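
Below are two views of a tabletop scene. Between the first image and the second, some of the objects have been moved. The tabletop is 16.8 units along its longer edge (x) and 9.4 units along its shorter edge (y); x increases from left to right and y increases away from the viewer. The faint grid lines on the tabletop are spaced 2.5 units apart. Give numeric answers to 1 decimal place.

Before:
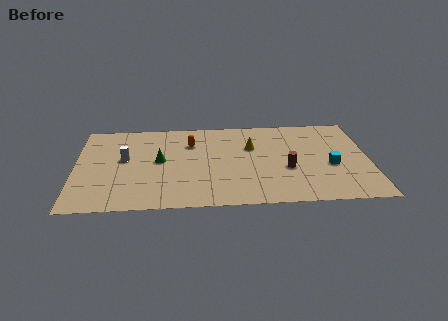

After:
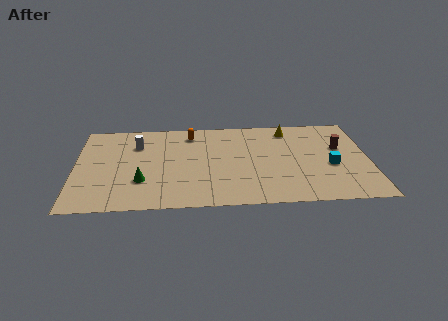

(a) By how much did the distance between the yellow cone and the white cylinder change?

+1.5

Before: roughly 7.4 units apart; after: 8.9. That's 1.5 units further apart.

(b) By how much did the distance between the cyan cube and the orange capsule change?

+0.4

They were about 8.5 units apart before and 8.9 after — 0.4 units further apart.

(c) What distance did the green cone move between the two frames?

2.3

The green cone was near (4.8, 5.0) before and (3.8, 2.9) after, so it travelled √(1.0² + 2.1²) ≈ 2.3 units.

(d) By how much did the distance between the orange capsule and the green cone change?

+3.1

They were about 2.5 units apart before and 5.6 after — 3.1 units further apart.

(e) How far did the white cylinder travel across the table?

1.7

The white cylinder moved from about (2.8, 5.3) to (3.5, 6.8), a distance of √(0.7² + 1.5²) ≈ 1.7.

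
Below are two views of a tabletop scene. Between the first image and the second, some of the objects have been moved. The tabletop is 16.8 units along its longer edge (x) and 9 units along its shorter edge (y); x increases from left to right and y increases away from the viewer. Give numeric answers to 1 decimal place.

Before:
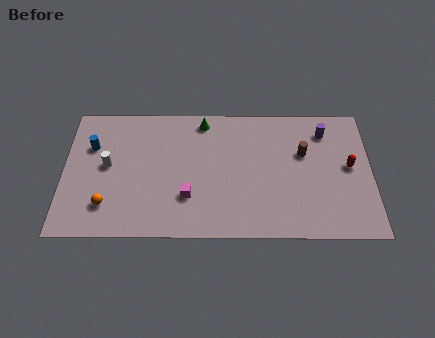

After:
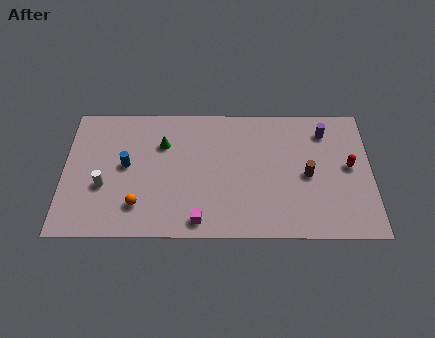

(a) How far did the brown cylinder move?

1.5

The brown cylinder was near (13.1, 5.7) before and (13.3, 4.2) after, so it travelled √(0.2² + 1.5²) ≈ 1.5 units.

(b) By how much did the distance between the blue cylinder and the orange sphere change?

-1.3

Before: roughly 4.1 units apart; after: 2.8. That's 1.3 units closer together.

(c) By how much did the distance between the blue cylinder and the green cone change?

-3.9

Before: roughly 6.4 units apart; after: 2.5. That's 3.9 units closer together.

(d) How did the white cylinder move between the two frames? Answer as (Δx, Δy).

(-0.2, -1.4)

The white cylinder started near (2.4, 4.8) and ended near (2.2, 3.4).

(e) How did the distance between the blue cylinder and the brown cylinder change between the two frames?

-1.7

They were about 11.6 units apart before and 9.9 after — 1.7 units closer together.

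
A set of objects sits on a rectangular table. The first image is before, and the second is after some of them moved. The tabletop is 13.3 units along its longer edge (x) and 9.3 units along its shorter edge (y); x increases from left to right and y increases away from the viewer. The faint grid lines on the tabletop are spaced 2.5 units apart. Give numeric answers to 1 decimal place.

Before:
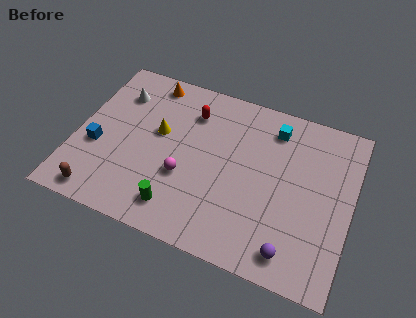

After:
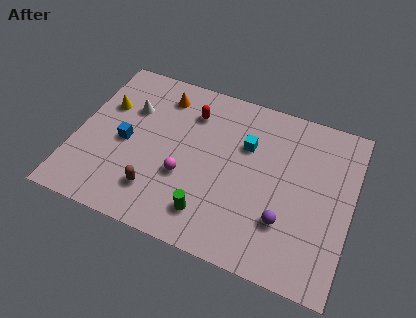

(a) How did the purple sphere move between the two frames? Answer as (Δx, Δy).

(-0.5, 1.4)

The purple sphere started near (10.8, 1.3) and ended near (10.3, 2.7).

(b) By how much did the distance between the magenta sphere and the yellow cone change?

+2.5

The distance was about 2.5 in the first image and 5.0 in the second, so they moved 2.5 units further apart.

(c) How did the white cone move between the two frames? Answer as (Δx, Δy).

(0.7, -0.7)

From the two frames, the white cone sits at roughly (1.7, 7.0) before and (2.4, 6.3) after.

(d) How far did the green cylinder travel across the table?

1.5

The green cylinder was near (5.3, 1.6) before and (6.8, 1.8) after, so it travelled √(1.5² + 0.2²) ≈ 1.5 units.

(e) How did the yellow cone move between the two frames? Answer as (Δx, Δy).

(-2.7, 0.7)

The yellow cone started near (3.9, 5.4) and ended near (1.2, 6.1).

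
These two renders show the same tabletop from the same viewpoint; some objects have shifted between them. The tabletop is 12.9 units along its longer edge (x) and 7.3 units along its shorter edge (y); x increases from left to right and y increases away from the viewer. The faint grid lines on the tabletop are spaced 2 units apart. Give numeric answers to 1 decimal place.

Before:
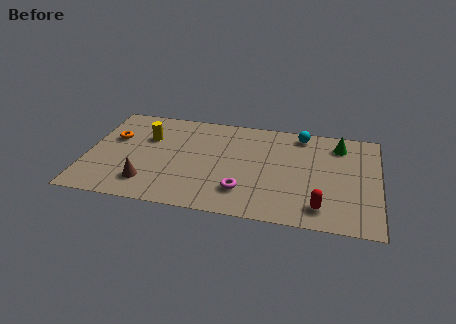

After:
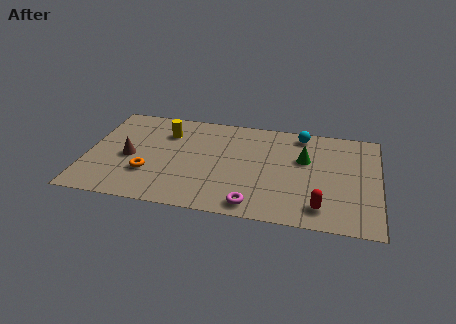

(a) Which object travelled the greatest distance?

the orange torus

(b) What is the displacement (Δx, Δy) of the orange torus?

(1.7, -2.3)

The orange torus was at about (1.1, 4.6) and moved to about (2.8, 2.3).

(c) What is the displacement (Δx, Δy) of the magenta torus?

(0.5, -0.9)

From the two frames, the magenta torus sits at roughly (7.0, 1.8) before and (7.5, 0.9) after.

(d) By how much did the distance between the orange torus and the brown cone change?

-2.1

They were about 3.4 units apart before and 1.3 after — 2.1 units closer together.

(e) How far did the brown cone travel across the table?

1.9

The brown cone was near (2.8, 1.6) before and (1.9, 3.3) after, so it travelled √(0.9² + 1.7²) ≈ 1.9 units.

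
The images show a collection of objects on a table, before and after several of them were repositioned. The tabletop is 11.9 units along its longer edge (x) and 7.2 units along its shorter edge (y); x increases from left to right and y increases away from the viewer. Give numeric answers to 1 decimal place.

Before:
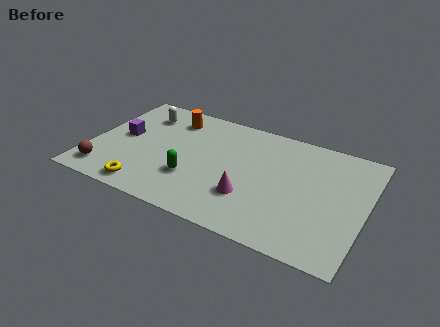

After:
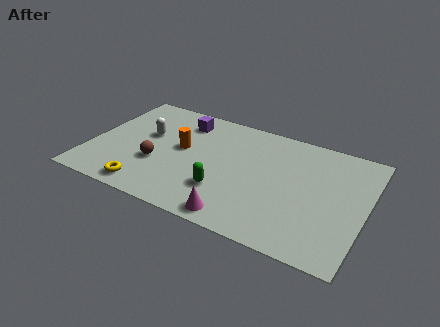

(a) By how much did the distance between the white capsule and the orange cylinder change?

+0.3

The distance was about 1.3 in the first image and 1.6 in the second, so they moved 0.3 units further apart.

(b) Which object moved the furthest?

the purple cube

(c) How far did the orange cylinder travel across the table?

1.9

From (3.2, 5.8) to (3.9, 4.0), the orange cylinder covered √(0.7² + 1.8²) ≈ 1.9 units.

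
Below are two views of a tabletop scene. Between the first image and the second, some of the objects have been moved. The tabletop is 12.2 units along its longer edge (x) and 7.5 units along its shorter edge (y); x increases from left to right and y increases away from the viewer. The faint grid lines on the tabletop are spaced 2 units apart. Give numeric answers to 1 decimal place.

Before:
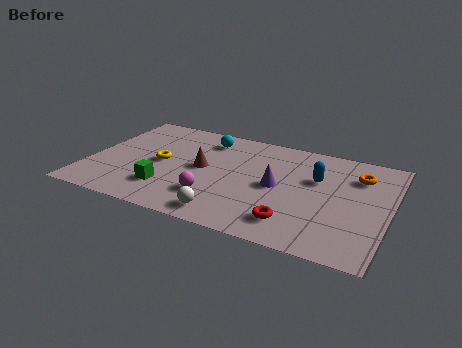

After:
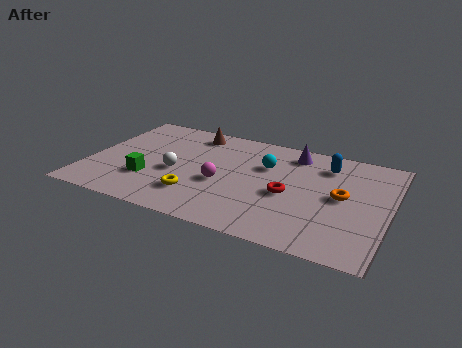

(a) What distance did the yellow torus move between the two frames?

2.5

The yellow torus was near (2.9, 3.7) before and (4.6, 1.9) after, so it travelled √(1.7² + 1.8²) ≈ 2.5 units.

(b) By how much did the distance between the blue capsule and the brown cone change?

+0.9

They were about 4.7 units apart before and 5.6 after — 0.9 units further apart.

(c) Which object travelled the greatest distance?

the white sphere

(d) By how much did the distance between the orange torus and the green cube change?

-0.4

They were about 8.3 units apart before and 7.9 after — 0.4 units closer together.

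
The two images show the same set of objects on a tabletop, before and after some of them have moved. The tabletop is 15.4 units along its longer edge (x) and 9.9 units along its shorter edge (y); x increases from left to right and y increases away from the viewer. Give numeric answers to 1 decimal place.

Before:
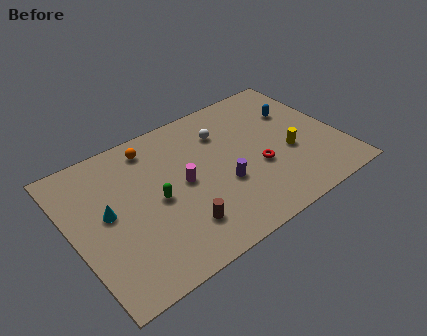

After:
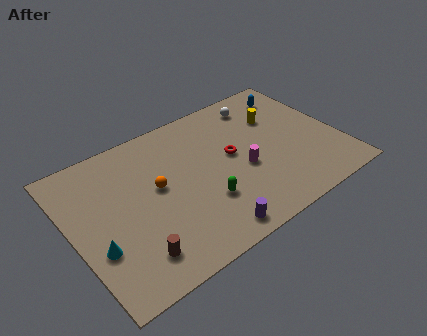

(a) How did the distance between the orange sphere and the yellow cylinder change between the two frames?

-1.1

They were about 8.6 units apart before and 7.5 after — 1.1 units closer together.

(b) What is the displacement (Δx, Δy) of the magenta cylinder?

(3.4, -0.9)

The magenta cylinder was at about (6.3, 5.0) and moved to about (9.7, 4.1).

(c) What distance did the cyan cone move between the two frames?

2.1

The cyan cone moved from about (2.0, 5.3) to (1.1, 3.4), a distance of √(0.9² + 1.9²) ≈ 2.1.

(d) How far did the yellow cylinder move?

2.9

The yellow cylinder was near (12.4, 3.9) before and (12.3, 6.8) after, so it travelled √(0.1² + 2.9²) ≈ 2.9 units.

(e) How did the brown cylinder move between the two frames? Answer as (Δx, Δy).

(-2.7, -0.4)

The brown cylinder was at about (5.6, 2.3) and moved to about (2.9, 1.9).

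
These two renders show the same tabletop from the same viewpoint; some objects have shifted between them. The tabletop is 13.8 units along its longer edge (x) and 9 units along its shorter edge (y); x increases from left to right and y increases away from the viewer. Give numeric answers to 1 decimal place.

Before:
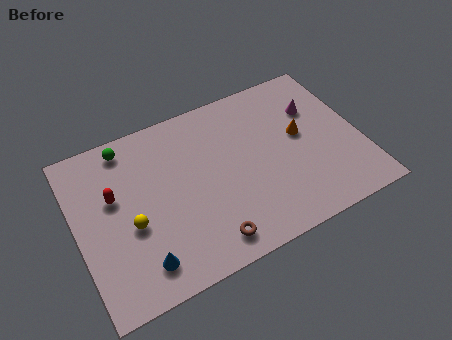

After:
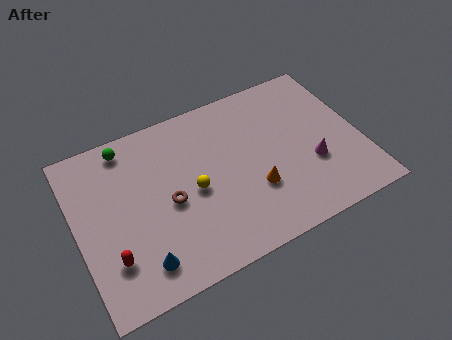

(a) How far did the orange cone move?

3.3

From (11.0, 5.0) to (8.4, 3.0), the orange cone covered √(2.6² + 2.0²) ≈ 3.3 units.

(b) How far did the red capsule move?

3.1

The red capsule was near (1.9, 5.5) before and (1.4, 2.4) after, so it travelled √(0.5² + 3.1²) ≈ 3.1 units.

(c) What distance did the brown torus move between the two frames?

3.2

From (5.9, 1.3) to (4.4, 4.1), the brown torus covered √(1.5² + 2.8²) ≈ 3.2 units.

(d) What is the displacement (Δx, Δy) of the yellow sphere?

(3.1, 0.5)

The yellow sphere was at about (2.5, 3.7) and moved to about (5.6, 4.2).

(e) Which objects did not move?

the green sphere and the blue cone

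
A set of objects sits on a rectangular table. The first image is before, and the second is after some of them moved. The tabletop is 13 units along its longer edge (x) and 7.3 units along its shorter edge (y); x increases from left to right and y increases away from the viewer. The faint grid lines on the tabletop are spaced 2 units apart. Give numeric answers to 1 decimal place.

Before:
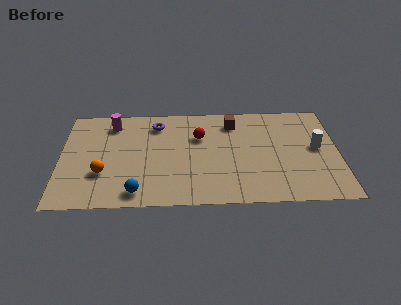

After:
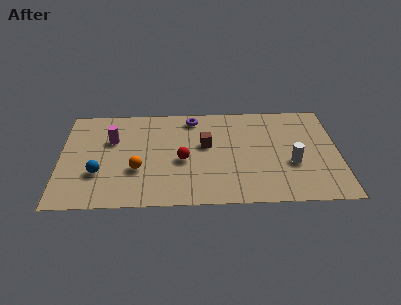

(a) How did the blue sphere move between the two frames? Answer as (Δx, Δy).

(-1.8, 1.4)

The blue sphere was at about (3.6, 1.0) and moved to about (1.8, 2.4).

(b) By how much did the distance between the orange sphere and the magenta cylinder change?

-1.1

Before: roughly 3.6 units apart; after: 2.5. That's 1.1 units closer together.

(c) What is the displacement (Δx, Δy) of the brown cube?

(-1.3, -1.6)

The brown cube was at about (8.1, 5.9) and moved to about (6.8, 4.3).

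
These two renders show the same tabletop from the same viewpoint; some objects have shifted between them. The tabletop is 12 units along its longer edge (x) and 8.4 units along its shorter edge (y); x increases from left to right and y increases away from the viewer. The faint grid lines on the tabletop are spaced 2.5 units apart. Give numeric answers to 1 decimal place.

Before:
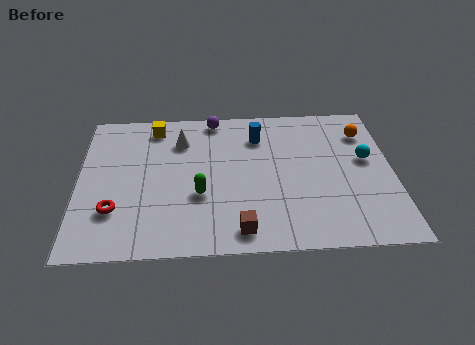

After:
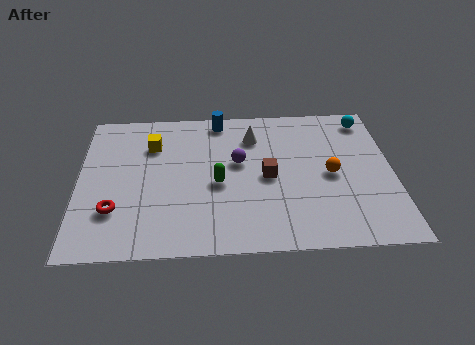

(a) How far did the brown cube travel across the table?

3.1

The brown cube was near (6.1, 1.1) before and (7.2, 4.0) after, so it travelled √(1.1² + 2.9²) ≈ 3.1 units.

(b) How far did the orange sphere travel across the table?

2.8

The orange sphere moved from about (11.0, 6.4) to (9.6, 4.0), a distance of √(1.4² + 2.4²) ≈ 2.8.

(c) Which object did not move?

the red torus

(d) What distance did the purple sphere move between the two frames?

2.8

The purple sphere was near (5.2, 7.6) before and (6.1, 4.9) after, so it travelled √(0.9² + 2.7²) ≈ 2.8 units.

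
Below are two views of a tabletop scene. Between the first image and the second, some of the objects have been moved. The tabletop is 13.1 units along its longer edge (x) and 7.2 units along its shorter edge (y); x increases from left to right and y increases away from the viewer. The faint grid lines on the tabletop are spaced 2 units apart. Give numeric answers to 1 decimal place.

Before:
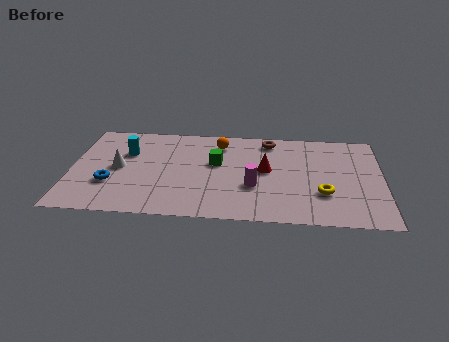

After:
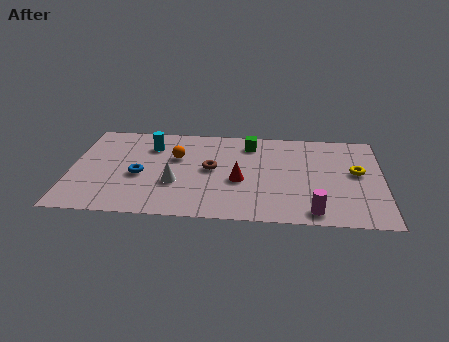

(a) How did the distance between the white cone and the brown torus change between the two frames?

-4.9

They were about 6.8 units apart before and 1.9 after — 4.9 units closer together.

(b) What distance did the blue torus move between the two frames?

1.4

From (1.7, 2.4) to (2.9, 3.1), the blue torus covered √(1.2² + 0.7²) ≈ 1.4 units.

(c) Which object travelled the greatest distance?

the brown torus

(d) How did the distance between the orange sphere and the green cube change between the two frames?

+1.9

The distance was about 1.5 in the first image and 3.4 in the second, so they moved 1.9 units further apart.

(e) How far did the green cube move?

2.1

From (6.1, 4.3) to (7.5, 5.9), the green cube covered √(1.4² + 1.6²) ≈ 2.1 units.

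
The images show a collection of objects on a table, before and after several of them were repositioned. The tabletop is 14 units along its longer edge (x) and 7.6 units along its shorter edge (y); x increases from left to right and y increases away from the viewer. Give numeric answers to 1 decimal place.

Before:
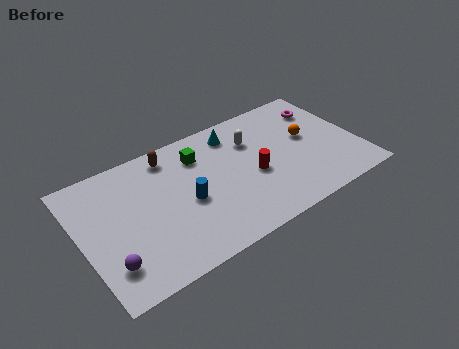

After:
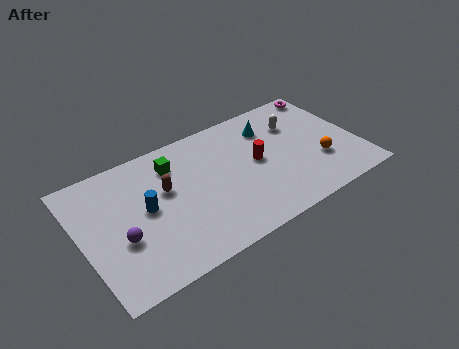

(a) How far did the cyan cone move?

1.9

The cyan cone was near (8.1, 6.3) before and (9.9, 5.8) after, so it travelled √(1.8² + 0.5²) ≈ 1.9 units.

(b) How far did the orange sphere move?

1.8

The orange sphere moved from about (11.6, 4.3) to (11.9, 2.5), a distance of √(0.3² + 1.8²) ≈ 1.8.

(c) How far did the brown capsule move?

2.0

From (4.8, 6.5) to (4.3, 4.6), the brown capsule covered √(0.5² + 1.9²) ≈ 2.0 units.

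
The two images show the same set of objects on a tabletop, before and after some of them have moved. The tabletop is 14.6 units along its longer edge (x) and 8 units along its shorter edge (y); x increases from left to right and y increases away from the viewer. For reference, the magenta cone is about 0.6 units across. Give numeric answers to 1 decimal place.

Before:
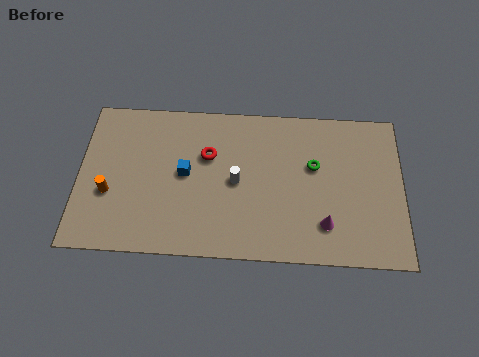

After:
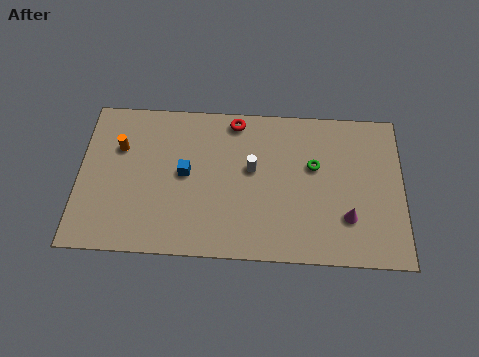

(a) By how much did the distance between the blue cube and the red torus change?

+2.2

They were about 1.4 units apart before and 3.6 after — 2.2 units further apart.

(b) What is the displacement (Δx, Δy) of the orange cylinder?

(0.4, 2.4)

The orange cylinder was at about (1.4, 3.0) and moved to about (1.8, 5.4).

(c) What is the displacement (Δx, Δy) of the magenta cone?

(1.0, 0.4)

From the two frames, the magenta cone sits at roughly (11.1, 1.9) before and (12.1, 2.3) after.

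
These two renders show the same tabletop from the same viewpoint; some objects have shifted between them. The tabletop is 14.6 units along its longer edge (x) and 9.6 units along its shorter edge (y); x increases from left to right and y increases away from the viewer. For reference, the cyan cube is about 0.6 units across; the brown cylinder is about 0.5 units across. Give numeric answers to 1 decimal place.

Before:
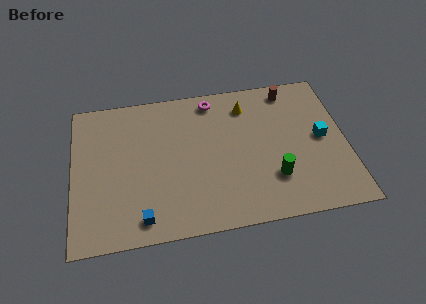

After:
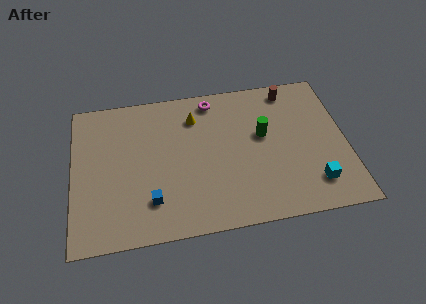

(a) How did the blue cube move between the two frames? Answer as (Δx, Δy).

(0.5, 1.0)

The blue cube was at about (3.6, 1.3) and moved to about (4.1, 2.3).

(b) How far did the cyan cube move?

3.0

From (13.3, 4.9) to (12.7, 2.0), the cyan cube covered √(0.6² + 2.9²) ≈ 3.0 units.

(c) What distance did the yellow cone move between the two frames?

2.8

The yellow cone moved from about (9.4, 7.7) to (6.6, 7.4), a distance of √(2.8² + 0.3²) ≈ 2.8.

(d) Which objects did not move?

the brown cylinder and the magenta torus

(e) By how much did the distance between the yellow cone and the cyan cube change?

+3.3

The distance was about 4.8 in the first image and 8.1 in the second, so they moved 3.3 units further apart.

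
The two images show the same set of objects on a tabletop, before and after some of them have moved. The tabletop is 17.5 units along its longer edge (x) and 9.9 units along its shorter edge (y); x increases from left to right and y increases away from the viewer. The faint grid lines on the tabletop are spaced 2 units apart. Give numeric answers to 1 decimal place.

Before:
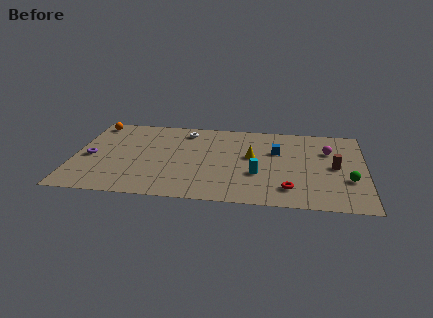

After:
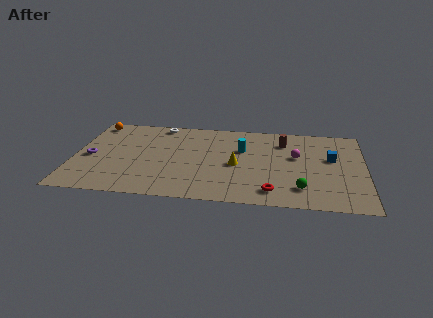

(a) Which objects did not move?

the orange sphere and the purple torus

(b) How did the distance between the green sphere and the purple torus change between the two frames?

-2.6

The distance was about 15.5 in the first image and 12.9 in the second, so they moved 2.6 units closer together.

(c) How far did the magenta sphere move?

2.1

The magenta sphere was near (15.3, 6.8) before and (13.4, 5.9) after, so it travelled √(1.9² + 0.9²) ≈ 2.1 units.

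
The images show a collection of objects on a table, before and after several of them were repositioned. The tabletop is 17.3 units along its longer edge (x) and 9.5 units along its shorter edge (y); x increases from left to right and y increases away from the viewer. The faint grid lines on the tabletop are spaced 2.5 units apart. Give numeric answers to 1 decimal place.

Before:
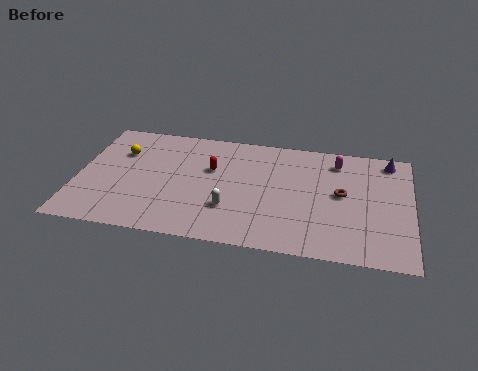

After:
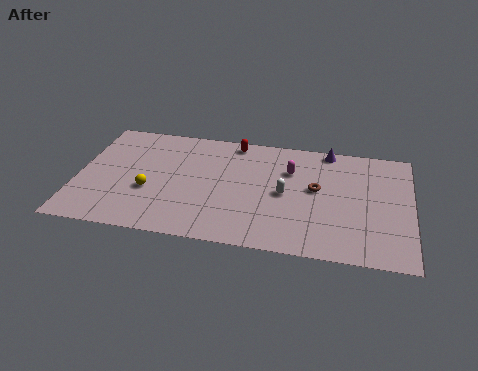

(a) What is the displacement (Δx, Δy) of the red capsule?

(1.1, 2.5)

The red capsule started near (6.9, 6.0) and ended near (8.0, 8.5).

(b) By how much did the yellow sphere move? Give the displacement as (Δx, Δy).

(1.7, -3.0)

The yellow sphere was at about (2.1, 6.6) and moved to about (3.8, 3.6).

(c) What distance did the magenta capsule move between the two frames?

2.7

From (13.4, 7.8) to (11.0, 6.6), the magenta capsule covered √(2.4² + 1.2²) ≈ 2.7 units.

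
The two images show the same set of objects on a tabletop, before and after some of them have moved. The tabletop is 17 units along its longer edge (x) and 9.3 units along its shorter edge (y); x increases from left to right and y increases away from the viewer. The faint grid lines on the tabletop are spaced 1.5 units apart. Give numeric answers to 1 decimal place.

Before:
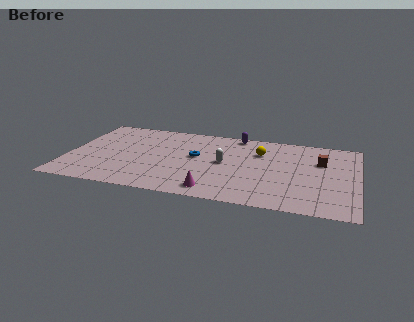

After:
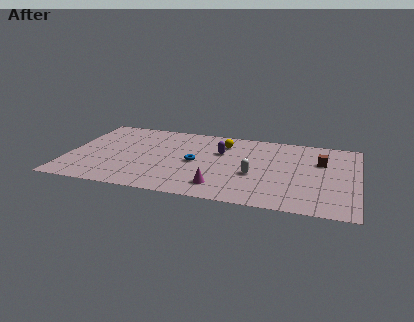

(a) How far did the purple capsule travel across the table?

2.5

The purple capsule was near (9.7, 8.5) before and (8.9, 6.1) after, so it travelled √(0.8² + 2.4²) ≈ 2.5 units.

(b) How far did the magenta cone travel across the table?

0.6

The magenta cone was near (8.8, 1.3) before and (9.1, 1.8) after, so it travelled √(0.3² + 0.5²) ≈ 0.6 units.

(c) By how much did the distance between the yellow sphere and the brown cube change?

+2.3

The distance was about 3.6 in the first image and 5.9 in the second, so they moved 2.3 units further apart.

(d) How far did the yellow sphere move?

2.3

From (11.2, 6.6) to (9.0, 7.3), the yellow sphere covered √(2.2² + 0.7²) ≈ 2.3 units.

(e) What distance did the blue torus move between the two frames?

0.7

The blue torus moved from about (7.5, 5.2) to (7.5, 4.5), a distance of √(0.0² + 0.7²) ≈ 0.7.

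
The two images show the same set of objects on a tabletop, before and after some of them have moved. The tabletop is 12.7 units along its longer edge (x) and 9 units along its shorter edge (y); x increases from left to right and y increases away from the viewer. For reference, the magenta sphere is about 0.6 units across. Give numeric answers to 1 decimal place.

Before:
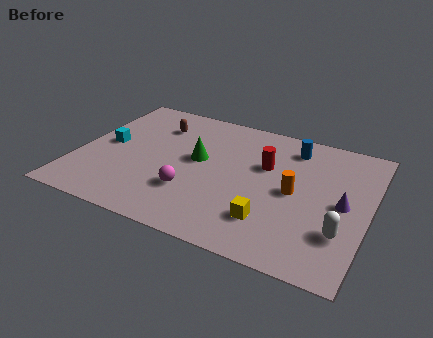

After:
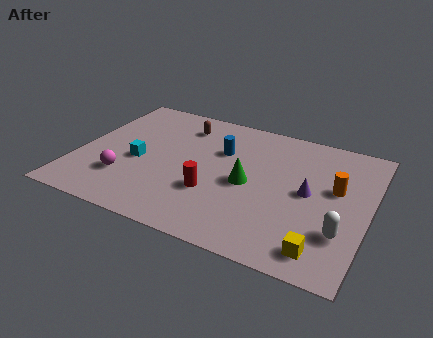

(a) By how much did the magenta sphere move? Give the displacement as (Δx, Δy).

(-2.9, -0.2)

The magenta sphere was at about (5.2, 2.7) and moved to about (2.3, 2.5).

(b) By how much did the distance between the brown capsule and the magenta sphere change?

+0.5

They were about 4.6 units apart before and 5.1 after — 0.5 units further apart.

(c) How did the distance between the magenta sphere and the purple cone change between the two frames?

+1.5

The distance was about 6.6 in the first image and 8.1 in the second, so they moved 1.5 units further apart.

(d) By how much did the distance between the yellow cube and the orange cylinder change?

+1.7

Before: roughly 2.3 units apart; after: 4.0. That's 1.7 units further apart.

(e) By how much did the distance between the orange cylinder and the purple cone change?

-0.8

They were about 2.1 units apart before and 1.3 after — 0.8 units closer together.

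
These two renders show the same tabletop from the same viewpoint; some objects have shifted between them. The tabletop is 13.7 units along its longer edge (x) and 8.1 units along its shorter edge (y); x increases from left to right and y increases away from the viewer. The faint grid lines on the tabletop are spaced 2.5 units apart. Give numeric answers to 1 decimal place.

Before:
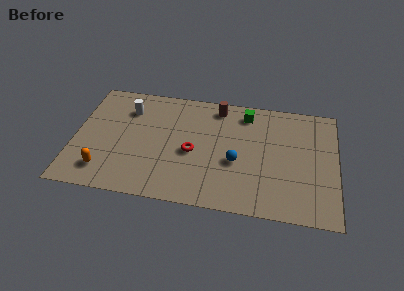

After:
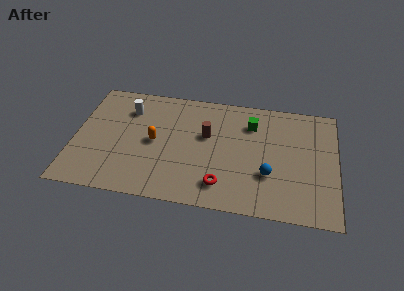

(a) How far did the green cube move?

0.8

The green cube moved from about (8.9, 6.8) to (9.2, 6.1), a distance of √(0.3² + 0.7²) ≈ 0.8.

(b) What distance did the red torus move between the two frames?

2.6

The red torus moved from about (6.2, 3.6) to (7.8, 1.6), a distance of √(1.6² + 2.0²) ≈ 2.6.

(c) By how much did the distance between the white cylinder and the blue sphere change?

+1.8

They were about 6.4 units apart before and 8.2 after — 1.8 units further apart.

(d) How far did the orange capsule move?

3.5

The orange capsule was near (1.7, 1.6) before and (4.2, 4.0) after, so it travelled √(2.5² + 2.4²) ≈ 3.5 units.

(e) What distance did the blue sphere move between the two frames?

1.8

From (8.5, 3.3) to (10.2, 2.7), the blue sphere covered √(1.7² + 0.6²) ≈ 1.8 units.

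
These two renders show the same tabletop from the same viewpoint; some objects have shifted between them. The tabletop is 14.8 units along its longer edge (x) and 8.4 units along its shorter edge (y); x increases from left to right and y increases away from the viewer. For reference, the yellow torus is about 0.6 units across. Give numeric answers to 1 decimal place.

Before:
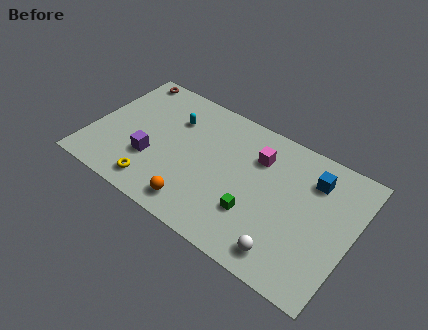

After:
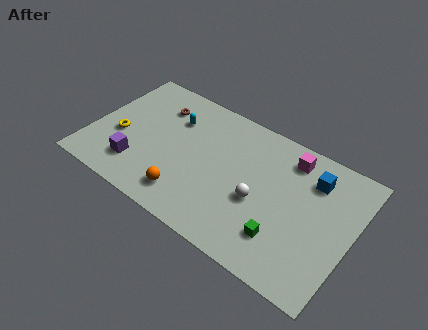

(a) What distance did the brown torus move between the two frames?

2.4

From (1.2, 7.6) to (3.3, 6.4), the brown torus covered √(2.1² + 1.2²) ≈ 2.4 units.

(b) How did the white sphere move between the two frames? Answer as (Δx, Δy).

(-1.9, 2.2)

From the two frames, the white sphere sits at roughly (11.6, 1.3) before and (9.7, 3.5) after.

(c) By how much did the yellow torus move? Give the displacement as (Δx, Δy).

(-2.5, 2.1)

The yellow torus was at about (4.1, 1.3) and moved to about (1.6, 3.4).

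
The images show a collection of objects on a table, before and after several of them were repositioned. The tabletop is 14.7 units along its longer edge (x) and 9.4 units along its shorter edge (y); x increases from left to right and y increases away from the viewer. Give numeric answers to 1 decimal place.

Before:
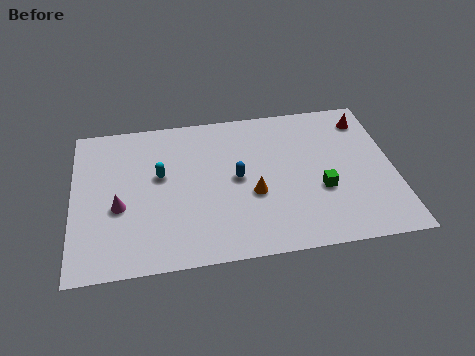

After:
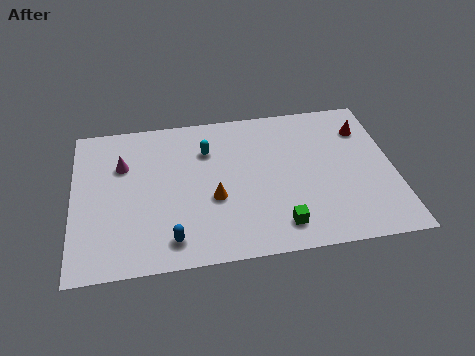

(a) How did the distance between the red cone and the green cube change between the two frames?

+2.1

Before: roughly 4.8 units apart; after: 6.9. That's 2.1 units further apart.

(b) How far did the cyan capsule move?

2.6

From (4.0, 5.5) to (6.2, 6.8), the cyan capsule covered √(2.2² + 1.3²) ≈ 2.6 units.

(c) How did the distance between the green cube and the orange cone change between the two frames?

+0.5

They were about 3.1 units apart before and 3.6 after — 0.5 units further apart.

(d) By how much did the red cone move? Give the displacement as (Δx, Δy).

(-0.1, -0.6)

The red cone was at about (13.6, 7.7) and moved to about (13.5, 7.1).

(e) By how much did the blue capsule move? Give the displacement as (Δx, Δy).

(-3.1, -3.3)

From the two frames, the blue capsule sits at roughly (7.5, 4.8) before and (4.4, 1.5) after.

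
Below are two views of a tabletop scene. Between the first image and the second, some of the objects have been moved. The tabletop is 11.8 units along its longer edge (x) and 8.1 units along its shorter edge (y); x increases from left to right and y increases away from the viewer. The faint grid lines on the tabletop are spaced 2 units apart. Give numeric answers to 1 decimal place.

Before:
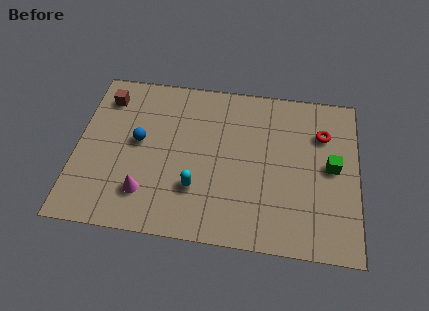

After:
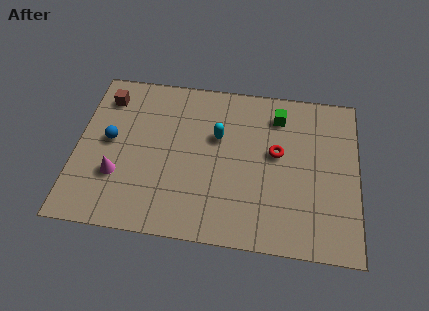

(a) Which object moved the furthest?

the green cube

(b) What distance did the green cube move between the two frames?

3.3

The green cube was near (10.7, 4.2) before and (8.4, 6.5) after, so it travelled √(2.3² + 2.3²) ≈ 3.3 units.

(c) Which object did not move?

the brown cube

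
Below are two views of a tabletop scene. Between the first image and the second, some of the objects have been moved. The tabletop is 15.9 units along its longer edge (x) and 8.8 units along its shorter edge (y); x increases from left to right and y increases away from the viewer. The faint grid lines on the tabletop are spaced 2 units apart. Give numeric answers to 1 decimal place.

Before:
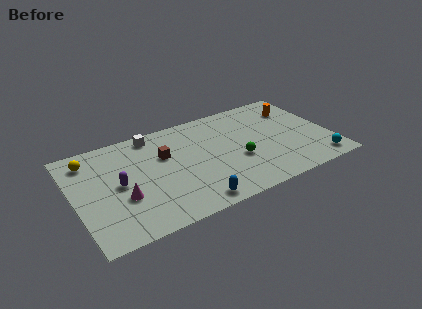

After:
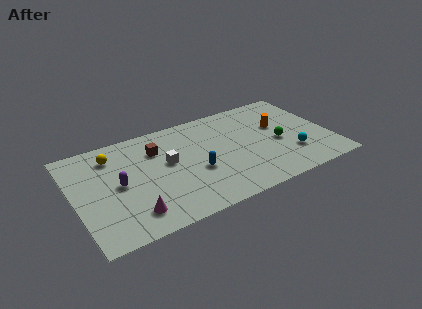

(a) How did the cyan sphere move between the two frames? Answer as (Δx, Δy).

(-1.5, 1.3)

The cyan sphere was at about (14.8, 1.2) and moved to about (13.3, 2.5).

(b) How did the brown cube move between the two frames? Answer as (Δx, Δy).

(-0.4, 0.7)

The brown cube was at about (5.7, 5.7) and moved to about (5.3, 6.4).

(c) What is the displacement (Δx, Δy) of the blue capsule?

(0.6, 2.5)

The blue capsule started near (6.8, 1.0) and ended near (7.4, 3.5).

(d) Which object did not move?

the purple capsule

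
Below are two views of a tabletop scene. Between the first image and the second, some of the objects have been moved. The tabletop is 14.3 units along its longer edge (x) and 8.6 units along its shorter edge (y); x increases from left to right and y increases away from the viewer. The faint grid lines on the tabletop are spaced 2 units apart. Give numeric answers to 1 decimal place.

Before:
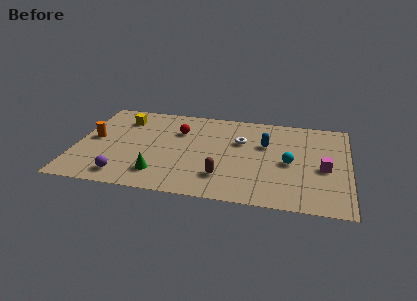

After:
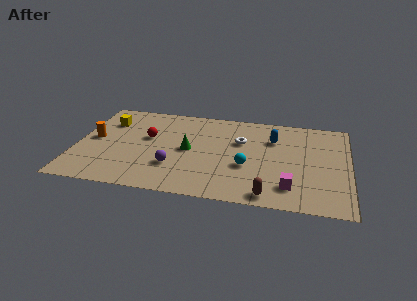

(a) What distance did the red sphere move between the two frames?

1.8

From (5.3, 6.0) to (3.7, 5.1), the red sphere covered √(1.6² + 0.9²) ≈ 1.8 units.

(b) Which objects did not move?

the orange cylinder and the white torus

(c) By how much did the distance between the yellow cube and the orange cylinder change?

-0.7

The distance was about 2.6 in the first image and 1.9 in the second, so they moved 0.7 units closer together.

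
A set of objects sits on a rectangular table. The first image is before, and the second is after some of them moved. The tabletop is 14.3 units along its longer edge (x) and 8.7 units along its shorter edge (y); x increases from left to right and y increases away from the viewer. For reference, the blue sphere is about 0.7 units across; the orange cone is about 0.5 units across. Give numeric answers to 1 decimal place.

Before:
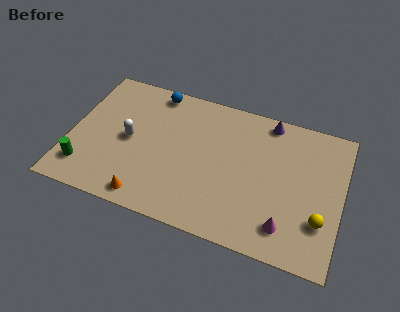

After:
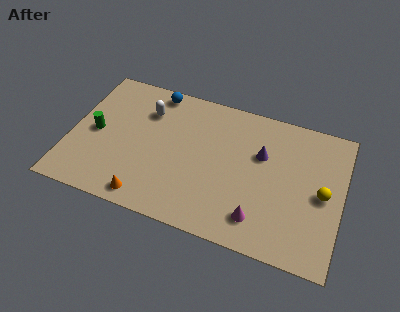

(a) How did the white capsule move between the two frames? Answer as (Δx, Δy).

(0.7, 2.1)

From the two frames, the white capsule sits at roughly (3.1, 4.3) before and (3.8, 6.4) after.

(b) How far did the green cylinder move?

2.4

From (1.0, 1.8) to (1.3, 4.2), the green cylinder covered √(0.3² + 2.4²) ≈ 2.4 units.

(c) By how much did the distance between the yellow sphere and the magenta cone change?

+2.1

The distance was about 1.9 in the first image and 4.0 in the second, so they moved 2.1 units further apart.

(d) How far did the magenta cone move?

1.4

From (11.6, 1.7) to (10.2, 1.7), the magenta cone covered √(1.4² + 0.0²) ≈ 1.4 units.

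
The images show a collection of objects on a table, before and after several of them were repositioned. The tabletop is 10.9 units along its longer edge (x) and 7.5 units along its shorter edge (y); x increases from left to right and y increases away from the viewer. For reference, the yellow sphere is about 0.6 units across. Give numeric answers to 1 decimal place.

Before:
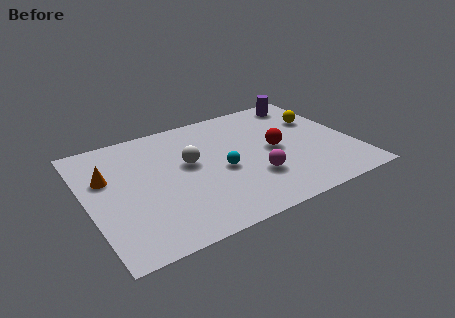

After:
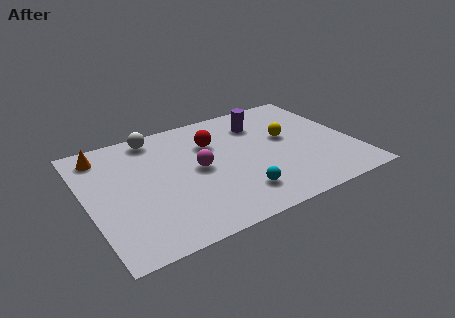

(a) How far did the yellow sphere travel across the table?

1.7

The yellow sphere moved from about (9.8, 5.0) to (8.3, 4.3), a distance of √(1.5² + 0.7²) ≈ 1.7.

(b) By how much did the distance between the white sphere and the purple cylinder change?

-1.3

They were about 5.7 units apart before and 4.4 after — 1.3 units closer together.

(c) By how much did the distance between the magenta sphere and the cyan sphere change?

+1.0

They were about 1.6 units apart before and 2.6 after — 1.0 units further apart.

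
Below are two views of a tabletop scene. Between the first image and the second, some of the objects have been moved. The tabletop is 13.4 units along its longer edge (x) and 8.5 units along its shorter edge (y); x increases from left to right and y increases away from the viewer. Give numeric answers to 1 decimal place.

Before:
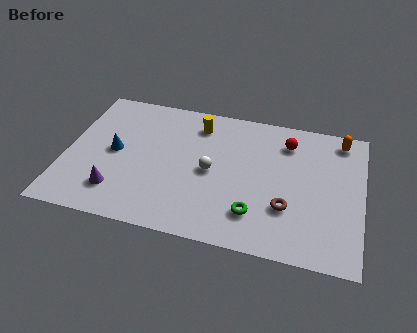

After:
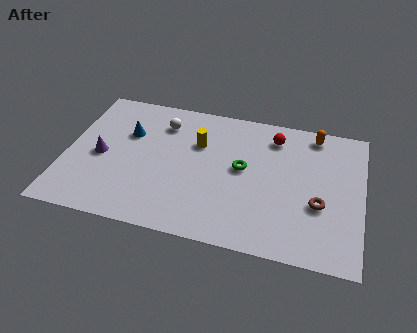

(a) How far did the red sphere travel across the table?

0.6

From (9.9, 6.7) to (9.3, 6.9), the red sphere covered √(0.6² + 0.2²) ≈ 0.6 units.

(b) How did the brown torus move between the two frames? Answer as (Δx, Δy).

(1.4, 0.5)

The brown torus started near (10.1, 2.7) and ended near (11.5, 3.2).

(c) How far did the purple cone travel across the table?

2.2

The purple cone moved from about (2.5, 1.9) to (1.6, 3.9), a distance of √(0.9² + 2.0²) ≈ 2.2.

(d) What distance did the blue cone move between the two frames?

1.4

From (2.2, 4.3) to (2.7, 5.6), the blue cone covered √(0.5² + 1.3²) ≈ 1.4 units.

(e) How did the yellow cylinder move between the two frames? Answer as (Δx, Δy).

(0.1, -1.2)

The yellow cylinder started near (5.8, 6.9) and ended near (5.9, 5.7).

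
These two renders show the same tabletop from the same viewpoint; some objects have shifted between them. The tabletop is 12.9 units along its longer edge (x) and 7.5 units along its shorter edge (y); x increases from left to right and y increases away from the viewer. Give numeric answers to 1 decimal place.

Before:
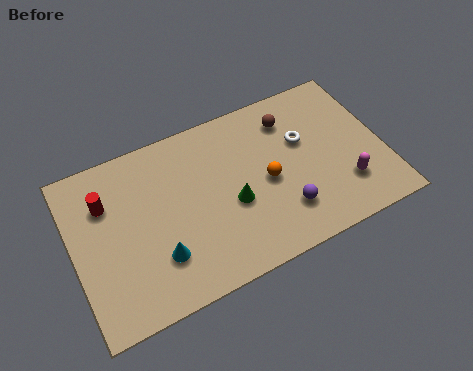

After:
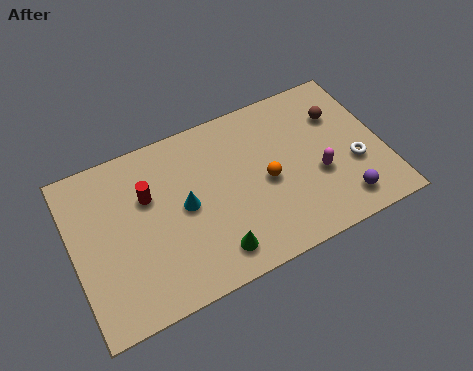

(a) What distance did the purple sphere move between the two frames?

2.5

The purple sphere moved from about (8.5, 1.9) to (10.9, 1.3), a distance of √(2.4² + 0.6²) ≈ 2.5.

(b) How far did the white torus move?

2.7

The white torus moved from about (9.7, 4.7) to (11.6, 2.8), a distance of √(1.9² + 1.9²) ≈ 2.7.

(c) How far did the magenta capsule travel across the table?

1.3

From (11.1, 2.0) to (10.1, 2.9), the magenta capsule covered √(1.0² + 0.9²) ≈ 1.3 units.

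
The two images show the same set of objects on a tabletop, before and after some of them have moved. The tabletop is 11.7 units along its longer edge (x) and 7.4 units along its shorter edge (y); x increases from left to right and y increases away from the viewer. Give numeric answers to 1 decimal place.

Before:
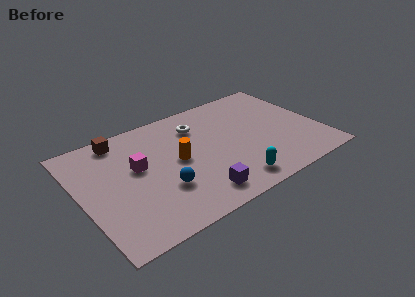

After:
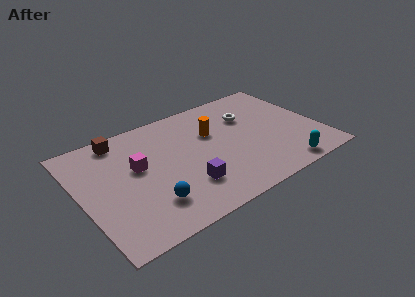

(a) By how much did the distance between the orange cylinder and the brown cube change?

+1.0

The distance was about 3.6 in the first image and 4.6 in the second, so they moved 1.0 units further apart.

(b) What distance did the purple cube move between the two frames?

0.9

The purple cube moved from about (5.2, 1.2) to (4.8, 2.0), a distance of √(0.4² + 0.8²) ≈ 0.9.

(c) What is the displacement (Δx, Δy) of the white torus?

(2.5, -0.5)

From the two frames, the white torus sits at roughly (6.0, 5.6) before and (8.5, 5.1) after.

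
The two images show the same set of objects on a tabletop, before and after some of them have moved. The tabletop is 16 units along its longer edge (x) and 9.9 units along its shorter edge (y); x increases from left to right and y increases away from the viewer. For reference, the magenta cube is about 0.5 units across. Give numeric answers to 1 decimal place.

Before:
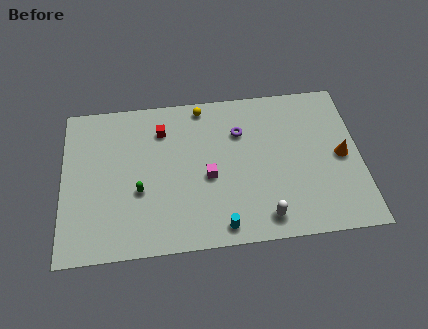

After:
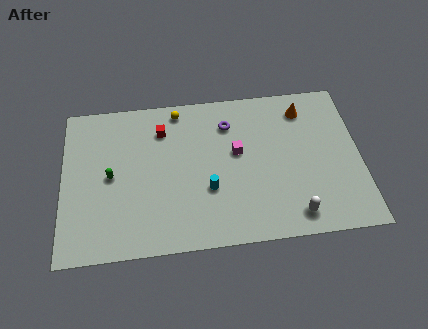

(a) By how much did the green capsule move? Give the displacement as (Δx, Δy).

(-1.5, 1.1)

From the two frames, the green capsule sits at roughly (4.1, 3.8) before and (2.6, 4.9) after.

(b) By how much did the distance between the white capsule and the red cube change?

+1.1

The distance was about 8.2 in the first image and 9.3 in the second, so they moved 1.1 units further apart.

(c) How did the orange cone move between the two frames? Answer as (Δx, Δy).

(-1.9, 3.3)

The orange cone was at about (15.0, 4.8) and moved to about (13.1, 8.1).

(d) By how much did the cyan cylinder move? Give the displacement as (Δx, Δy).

(-0.6, 2.4)

The cyan cylinder started near (8.4, 1.1) and ended near (7.8, 3.5).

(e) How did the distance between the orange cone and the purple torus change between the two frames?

-1.7

Before: roughly 5.8 units apart; after: 4.1. That's 1.7 units closer together.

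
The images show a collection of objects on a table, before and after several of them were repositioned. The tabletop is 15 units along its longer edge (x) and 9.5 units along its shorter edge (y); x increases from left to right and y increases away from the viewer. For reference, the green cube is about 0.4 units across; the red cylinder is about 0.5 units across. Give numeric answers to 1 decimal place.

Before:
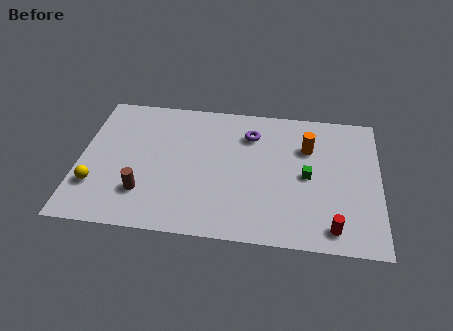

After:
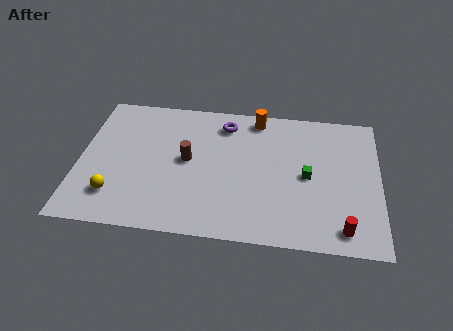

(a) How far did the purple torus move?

1.4

From (8.5, 7.2) to (7.2, 7.8), the purple torus covered √(1.3² + 0.6²) ≈ 1.4 units.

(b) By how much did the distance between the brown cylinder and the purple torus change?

-3.7

The distance was about 7.0 in the first image and 3.3 in the second, so they moved 3.7 units closer together.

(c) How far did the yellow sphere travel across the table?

1.1

The yellow sphere moved from about (0.9, 2.7) to (1.9, 2.2), a distance of √(1.0² + 0.5²) ≈ 1.1.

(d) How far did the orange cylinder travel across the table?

3.2

From (11.4, 6.6) to (8.8, 8.4), the orange cylinder covered √(2.6² + 1.8²) ≈ 3.2 units.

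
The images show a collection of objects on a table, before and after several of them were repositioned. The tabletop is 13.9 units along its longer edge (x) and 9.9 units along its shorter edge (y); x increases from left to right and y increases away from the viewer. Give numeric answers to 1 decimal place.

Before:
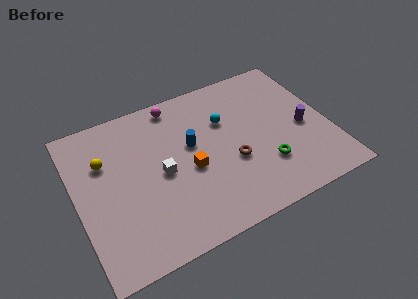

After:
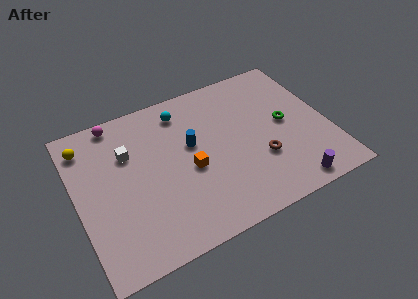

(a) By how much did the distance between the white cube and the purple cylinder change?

+2.1

Before: roughly 7.9 units apart; after: 10.0. That's 2.1 units further apart.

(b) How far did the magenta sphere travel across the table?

3.3

The magenta sphere moved from about (5.9, 8.8) to (2.6, 9.0), a distance of √(3.3² + 0.2²) ≈ 3.3.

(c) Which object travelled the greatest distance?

the purple cylinder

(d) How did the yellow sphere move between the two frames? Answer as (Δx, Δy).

(-0.9, 1.4)

The yellow sphere started near (1.7, 6.7) and ended near (0.8, 8.1).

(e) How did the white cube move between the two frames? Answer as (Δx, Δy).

(-1.6, 2.0)

The white cube was at about (4.6, 4.7) and moved to about (3.0, 6.7).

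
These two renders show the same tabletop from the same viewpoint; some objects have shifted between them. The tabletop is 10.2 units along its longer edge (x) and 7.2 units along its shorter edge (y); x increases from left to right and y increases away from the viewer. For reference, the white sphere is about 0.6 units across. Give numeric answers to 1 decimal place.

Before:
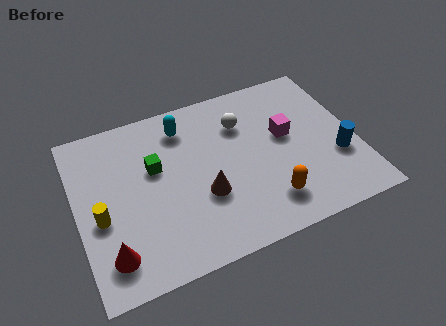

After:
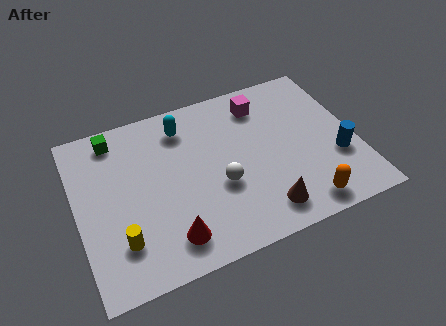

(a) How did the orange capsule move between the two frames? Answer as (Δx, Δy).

(1.2, -0.6)

From the two frames, the orange capsule sits at roughly (6.7, 1.5) before and (7.9, 0.9) after.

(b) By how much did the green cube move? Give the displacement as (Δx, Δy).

(-1.3, 1.8)

The green cube was at about (2.9, 4.4) and moved to about (1.6, 6.2).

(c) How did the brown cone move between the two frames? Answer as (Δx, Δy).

(2.0, -1.4)

The brown cone started near (4.5, 2.6) and ended near (6.5, 1.2).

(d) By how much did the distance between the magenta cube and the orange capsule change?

+2.2

Before: roughly 2.8 units apart; after: 5.0. That's 2.2 units further apart.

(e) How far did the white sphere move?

2.6

From (6.2, 5.2) to (5.1, 2.8), the white sphere covered √(1.1² + 2.4²) ≈ 2.6 units.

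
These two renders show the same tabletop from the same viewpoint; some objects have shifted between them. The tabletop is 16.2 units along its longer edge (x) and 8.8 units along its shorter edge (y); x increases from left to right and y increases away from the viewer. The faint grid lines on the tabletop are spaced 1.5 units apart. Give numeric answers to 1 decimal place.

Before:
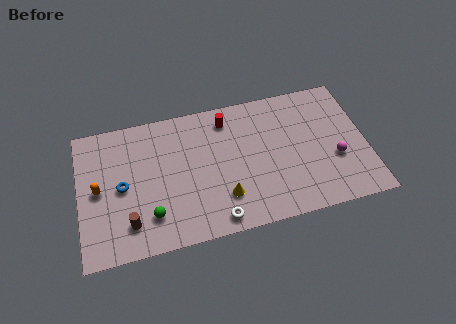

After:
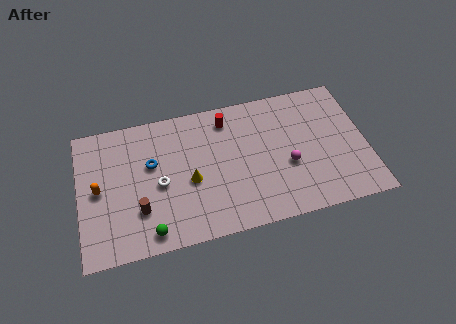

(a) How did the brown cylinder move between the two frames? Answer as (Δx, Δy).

(0.6, 0.7)

The brown cylinder was at about (2.7, 1.9) and moved to about (3.3, 2.6).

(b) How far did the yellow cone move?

2.3

From (8.0, 2.3) to (6.2, 3.8), the yellow cone covered √(1.8² + 1.5²) ≈ 2.3 units.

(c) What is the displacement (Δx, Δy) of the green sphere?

(-0.1, -1.0)

From the two frames, the green sphere sits at roughly (3.9, 2.1) before and (3.8, 1.1) after.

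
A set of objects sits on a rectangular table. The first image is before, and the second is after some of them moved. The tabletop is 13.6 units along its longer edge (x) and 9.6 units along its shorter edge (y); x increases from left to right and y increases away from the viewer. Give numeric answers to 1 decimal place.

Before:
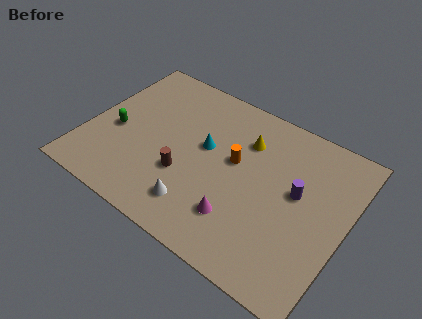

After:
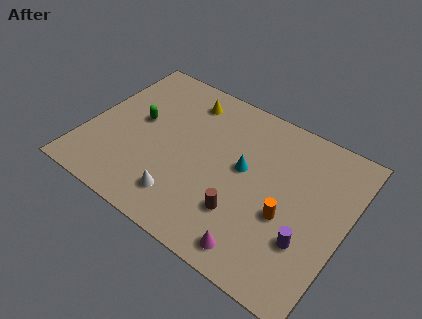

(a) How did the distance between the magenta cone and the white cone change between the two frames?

+2.0

The distance was about 2.2 in the first image and 4.2 in the second, so they moved 2.0 units further apart.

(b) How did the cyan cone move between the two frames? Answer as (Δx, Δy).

(2.1, -0.2)

The cyan cone was at about (6.1, 5.5) and moved to about (8.2, 5.3).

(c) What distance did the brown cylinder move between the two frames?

3.3

From (5.4, 3.3) to (8.6, 2.7), the brown cylinder covered √(3.2² + 0.6²) ≈ 3.3 units.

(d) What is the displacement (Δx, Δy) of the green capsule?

(1.0, 1.2)

The green capsule was at about (1.5, 4.1) and moved to about (2.5, 5.3).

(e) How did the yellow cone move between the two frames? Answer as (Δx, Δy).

(-3.4, 0.9)

From the two frames, the yellow cone sits at roughly (8.0, 7.0) before and (4.6, 7.9) after.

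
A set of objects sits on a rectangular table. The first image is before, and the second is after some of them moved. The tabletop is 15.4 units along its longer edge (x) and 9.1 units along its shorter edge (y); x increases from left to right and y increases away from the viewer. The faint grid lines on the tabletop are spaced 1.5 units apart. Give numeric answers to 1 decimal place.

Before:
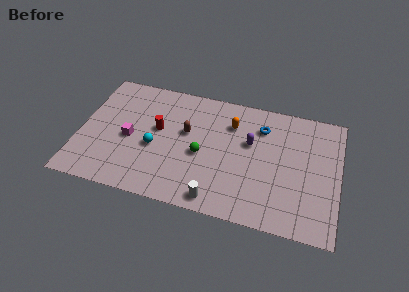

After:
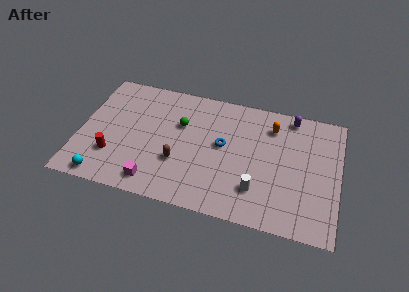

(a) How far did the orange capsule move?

2.4

From (8.9, 6.7) to (11.3, 7.1), the orange capsule covered √(2.4² + 0.4²) ≈ 2.4 units.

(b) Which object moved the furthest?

the cyan sphere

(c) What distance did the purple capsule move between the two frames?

3.4

From (10.1, 5.6) to (12.4, 8.1), the purple capsule covered √(2.3² + 2.5²) ≈ 3.4 units.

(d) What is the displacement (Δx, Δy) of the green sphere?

(-1.4, 1.9)

The green sphere started near (7.3, 4.0) and ended near (5.9, 5.9).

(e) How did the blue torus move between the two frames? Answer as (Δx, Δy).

(-2.2, -1.9)

From the two frames, the blue torus sits at roughly (10.7, 6.9) before and (8.5, 5.0) after.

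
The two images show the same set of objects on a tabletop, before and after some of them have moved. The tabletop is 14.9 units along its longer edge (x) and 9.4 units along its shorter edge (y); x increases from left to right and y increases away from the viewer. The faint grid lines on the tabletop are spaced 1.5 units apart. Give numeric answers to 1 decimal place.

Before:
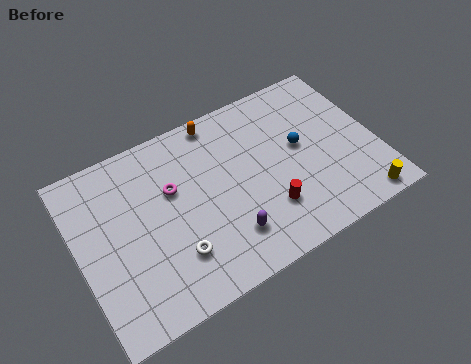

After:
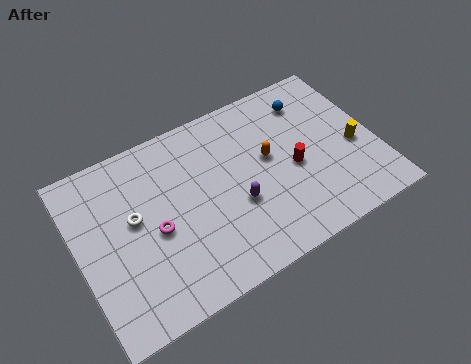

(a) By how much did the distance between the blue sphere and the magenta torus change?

+2.6

Before: roughly 6.4 units apart; after: 9.0. That's 2.6 units further apart.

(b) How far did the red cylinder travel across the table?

2.3

The red cylinder moved from about (9.1, 2.6) to (10.7, 4.2), a distance of √(1.6² + 1.6²) ≈ 2.3.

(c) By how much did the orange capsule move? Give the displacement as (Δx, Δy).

(2.1, -3.2)

From the two frames, the orange capsule sits at roughly (7.5, 8.5) before and (9.6, 5.3) after.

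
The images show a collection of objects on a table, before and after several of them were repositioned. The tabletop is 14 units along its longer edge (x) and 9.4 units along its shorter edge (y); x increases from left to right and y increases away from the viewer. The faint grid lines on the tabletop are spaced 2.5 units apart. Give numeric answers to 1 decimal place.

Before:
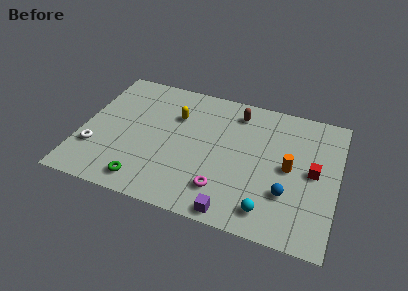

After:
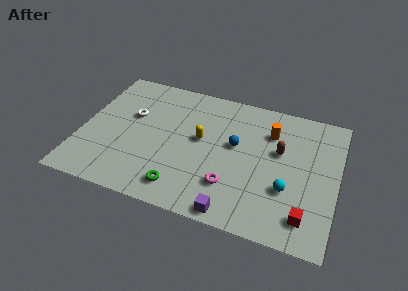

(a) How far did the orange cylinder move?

2.5

The orange cylinder was near (11.4, 4.7) before and (10.2, 6.9) after, so it travelled √(1.2² + 2.2²) ≈ 2.5 units.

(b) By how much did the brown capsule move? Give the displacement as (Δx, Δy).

(2.5, -2.1)

The brown capsule started near (8.3, 7.8) and ended near (10.8, 5.7).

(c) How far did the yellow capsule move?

2.0

From (5.0, 6.5) to (6.5, 5.2), the yellow capsule covered √(1.5² + 1.3²) ≈ 2.0 units.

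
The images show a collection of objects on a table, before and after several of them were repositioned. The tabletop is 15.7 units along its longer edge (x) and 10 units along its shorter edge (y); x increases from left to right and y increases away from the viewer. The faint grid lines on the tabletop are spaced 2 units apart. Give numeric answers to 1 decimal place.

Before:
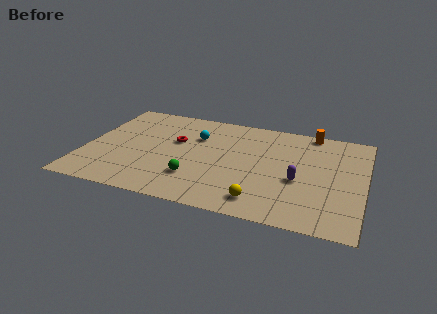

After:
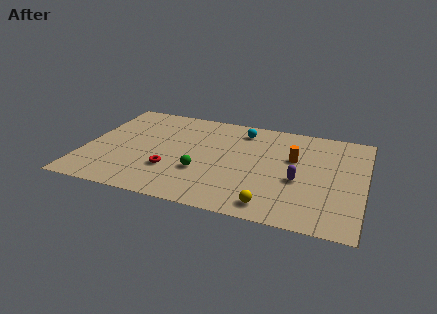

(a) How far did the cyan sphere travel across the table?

2.9

The cyan sphere was near (6.1, 6.9) before and (8.6, 8.3) after, so it travelled √(2.5² + 1.4²) ≈ 2.9 units.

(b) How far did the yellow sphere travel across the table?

0.7

The yellow sphere moved from about (10.2, 1.6) to (10.8, 1.3), a distance of √(0.6² + 0.3²) ≈ 0.7.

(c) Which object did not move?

the purple capsule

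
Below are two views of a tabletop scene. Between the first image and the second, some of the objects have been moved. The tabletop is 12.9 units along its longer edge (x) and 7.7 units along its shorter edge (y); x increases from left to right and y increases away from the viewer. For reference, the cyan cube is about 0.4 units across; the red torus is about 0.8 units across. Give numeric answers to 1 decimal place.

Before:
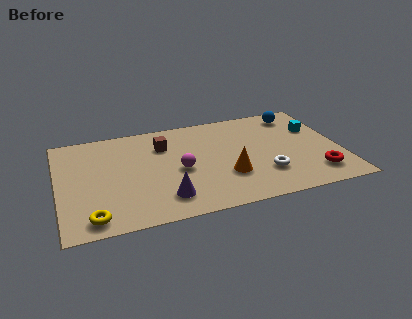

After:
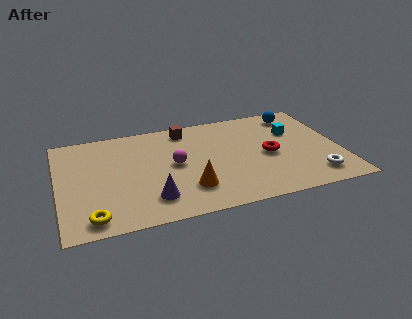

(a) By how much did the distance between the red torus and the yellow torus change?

-1.6

Before: roughly 10.2 units apart; after: 8.6. That's 1.6 units closer together.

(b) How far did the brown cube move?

1.5

The brown cube was near (4.9, 5.6) before and (6.0, 6.6) after, so it travelled √(1.1² + 1.0²) ≈ 1.5 units.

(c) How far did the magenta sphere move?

0.5

From (5.5, 3.5) to (5.3, 4.0), the magenta sphere covered √(0.2² + 0.5²) ≈ 0.5 units.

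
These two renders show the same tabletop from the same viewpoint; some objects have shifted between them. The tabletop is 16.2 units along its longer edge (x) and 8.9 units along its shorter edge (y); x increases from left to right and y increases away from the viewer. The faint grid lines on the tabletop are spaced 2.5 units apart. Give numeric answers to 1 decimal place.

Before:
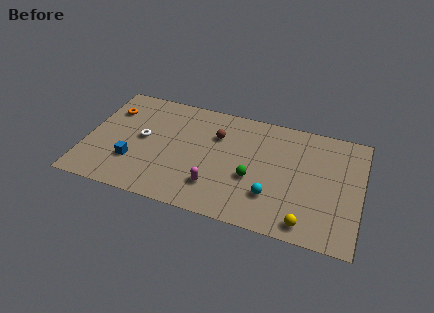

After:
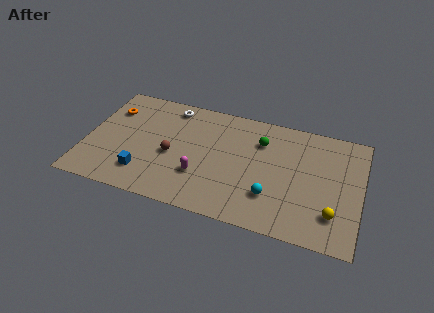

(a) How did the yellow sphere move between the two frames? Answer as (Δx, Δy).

(1.5, 1.1)

The yellow sphere started near (13.2, 1.1) and ended near (14.7, 2.2).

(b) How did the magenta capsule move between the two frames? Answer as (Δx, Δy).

(-0.9, 0.6)

The magenta capsule started near (7.8, 2.2) and ended near (6.9, 2.8).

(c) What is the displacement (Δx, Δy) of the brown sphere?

(-2.5, -2.3)

From the two frames, the brown sphere sits at roughly (7.6, 6.2) before and (5.1, 3.9) after.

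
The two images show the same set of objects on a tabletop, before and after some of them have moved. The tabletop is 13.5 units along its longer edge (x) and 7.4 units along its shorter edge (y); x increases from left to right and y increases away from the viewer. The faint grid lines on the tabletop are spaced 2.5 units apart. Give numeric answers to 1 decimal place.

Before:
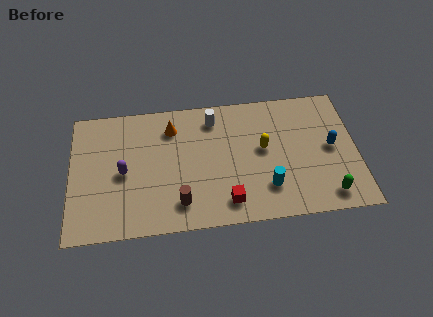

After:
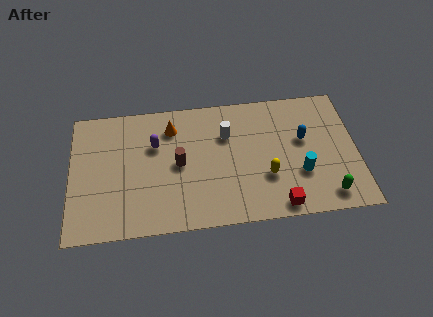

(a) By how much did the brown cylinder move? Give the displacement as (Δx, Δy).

(0.0, 2.2)

The brown cylinder started near (5.1, 1.5) and ended near (5.1, 3.7).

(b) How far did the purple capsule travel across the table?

2.1

From (2.5, 3.5) to (4.0, 4.9), the purple capsule covered √(1.5² + 1.4²) ≈ 2.1 units.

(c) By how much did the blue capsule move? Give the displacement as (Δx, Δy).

(-1.3, 0.6)

The blue capsule started near (12.3, 3.8) and ended near (11.0, 4.4).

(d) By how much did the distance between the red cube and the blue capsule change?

-1.8

Before: roughly 5.6 units apart; after: 3.8. That's 1.8 units closer together.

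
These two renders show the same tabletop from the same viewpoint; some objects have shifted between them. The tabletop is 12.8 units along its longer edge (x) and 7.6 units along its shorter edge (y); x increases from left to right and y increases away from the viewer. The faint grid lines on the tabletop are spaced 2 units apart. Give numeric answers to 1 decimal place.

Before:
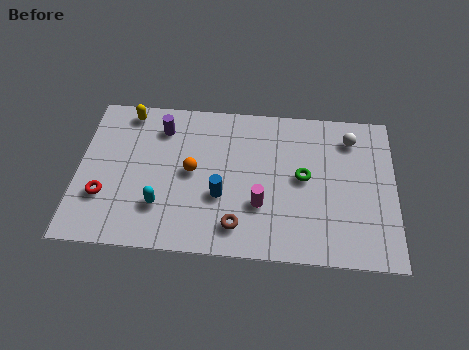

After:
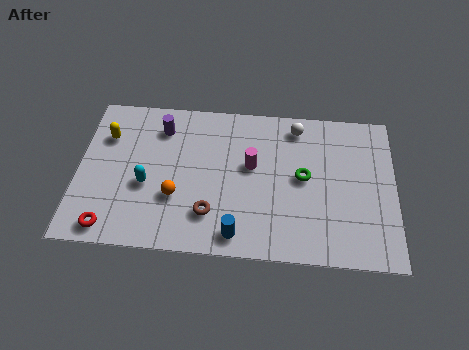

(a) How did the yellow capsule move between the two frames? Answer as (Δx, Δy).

(-0.8, -1.3)

The yellow capsule started near (1.9, 6.7) and ended near (1.1, 5.4).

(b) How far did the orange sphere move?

1.4

The orange sphere was near (4.6, 3.9) before and (4.0, 2.6) after, so it travelled √(0.6² + 1.3²) ≈ 1.4 units.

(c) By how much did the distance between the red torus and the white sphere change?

-1.3

The distance was about 10.6 in the first image and 9.3 in the second, so they moved 1.3 units closer together.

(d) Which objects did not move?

the purple cylinder and the green torus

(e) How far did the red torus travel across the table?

1.5

From (1.1, 2.4) to (1.4, 0.9), the red torus covered √(0.3² + 1.5²) ≈ 1.5 units.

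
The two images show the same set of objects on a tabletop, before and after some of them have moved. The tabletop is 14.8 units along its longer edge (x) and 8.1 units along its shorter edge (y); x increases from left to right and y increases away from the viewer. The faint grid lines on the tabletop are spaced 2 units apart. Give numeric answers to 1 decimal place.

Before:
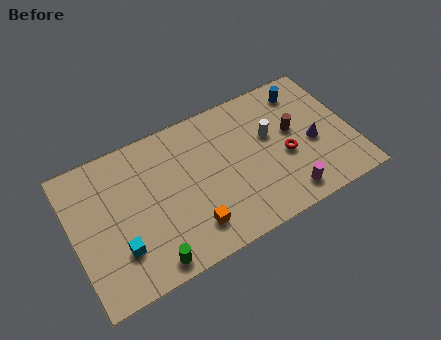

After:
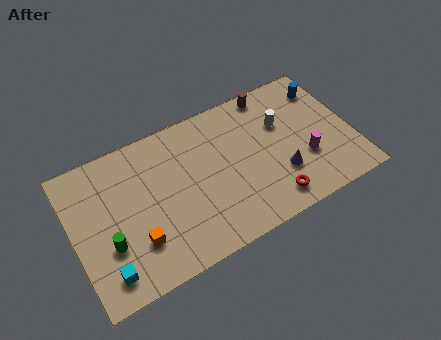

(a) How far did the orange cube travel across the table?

2.9

The orange cube moved from about (5.9, 1.7) to (3.1, 2.3), a distance of √(2.8² + 0.6²) ≈ 2.9.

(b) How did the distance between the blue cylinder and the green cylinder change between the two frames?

+1.8

They were about 10.8 units apart before and 12.6 after — 1.8 units further apart.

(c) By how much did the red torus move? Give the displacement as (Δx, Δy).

(-1.1, -2.1)

The red torus started near (11.2, 3.4) and ended near (10.1, 1.3).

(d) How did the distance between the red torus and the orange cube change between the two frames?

+1.5

The distance was about 5.6 in the first image and 7.1 in the second, so they moved 1.5 units further apart.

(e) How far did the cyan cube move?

1.2

The cyan cube moved from about (2.2, 2.3) to (1.4, 1.4), a distance of √(0.8² + 0.9²) ≈ 1.2.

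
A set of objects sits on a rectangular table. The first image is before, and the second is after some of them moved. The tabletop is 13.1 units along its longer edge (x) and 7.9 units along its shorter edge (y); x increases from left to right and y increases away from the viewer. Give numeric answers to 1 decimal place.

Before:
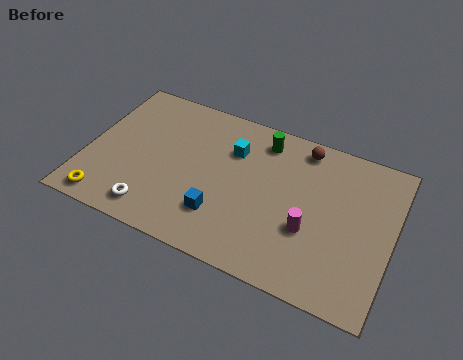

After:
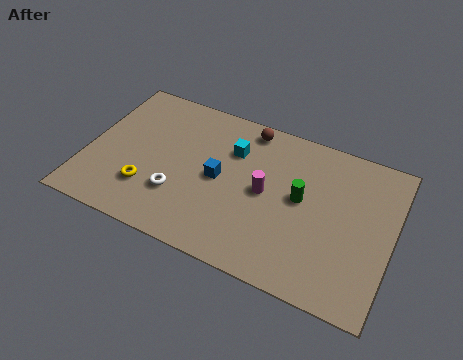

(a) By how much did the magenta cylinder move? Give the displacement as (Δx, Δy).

(-2.0, 1.1)

The magenta cylinder was at about (9.7, 2.9) and moved to about (7.7, 4.0).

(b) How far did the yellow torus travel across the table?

2.1

The yellow torus moved from about (1.2, 0.9) to (2.8, 2.2), a distance of √(1.6² + 1.3²) ≈ 2.1.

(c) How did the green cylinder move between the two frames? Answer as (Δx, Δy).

(1.9, -2.3)

The green cylinder started near (7.3, 6.6) and ended near (9.2, 4.3).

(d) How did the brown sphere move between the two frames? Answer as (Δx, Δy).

(-2.4, 0.1)

From the two frames, the brown sphere sits at roughly (9.0, 6.9) before and (6.6, 7.0) after.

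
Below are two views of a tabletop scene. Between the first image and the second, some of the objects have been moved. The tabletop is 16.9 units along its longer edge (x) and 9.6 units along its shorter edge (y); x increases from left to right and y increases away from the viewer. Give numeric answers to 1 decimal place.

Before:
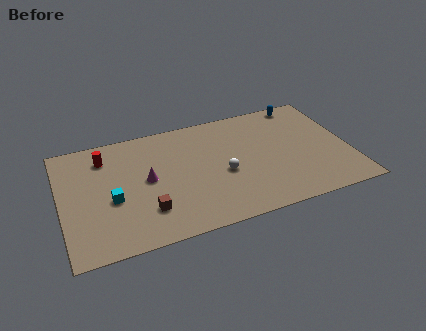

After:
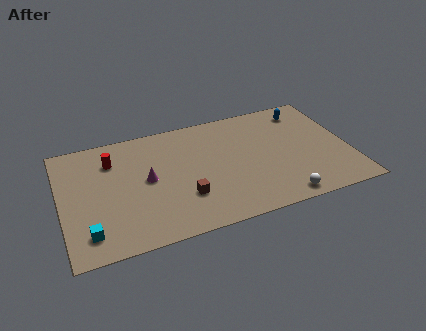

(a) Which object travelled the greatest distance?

the white sphere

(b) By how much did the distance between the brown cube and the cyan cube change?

+3.3

They were about 2.4 units apart before and 5.7 after — 3.3 units further apart.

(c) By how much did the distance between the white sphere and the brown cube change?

+0.9

Before: roughly 4.9 units apart; after: 5.8. That's 0.9 units further apart.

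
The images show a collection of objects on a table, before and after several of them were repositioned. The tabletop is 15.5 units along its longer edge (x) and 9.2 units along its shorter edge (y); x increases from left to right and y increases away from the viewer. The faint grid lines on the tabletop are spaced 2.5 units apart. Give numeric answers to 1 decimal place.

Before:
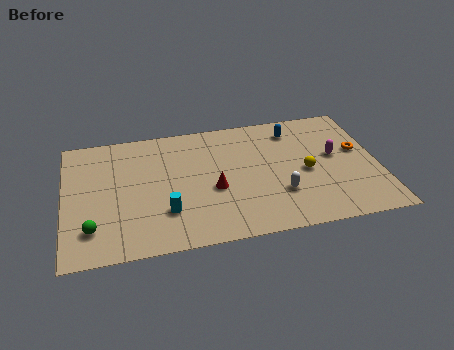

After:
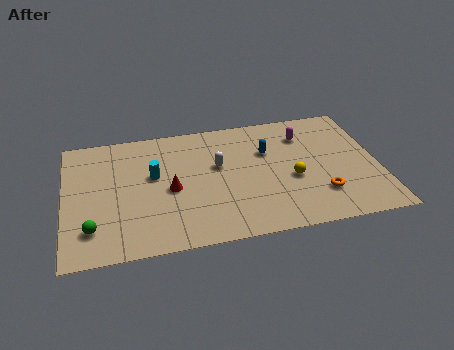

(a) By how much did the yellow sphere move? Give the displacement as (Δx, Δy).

(-0.7, -0.4)

The yellow sphere started near (11.9, 4.2) and ended near (11.2, 3.8).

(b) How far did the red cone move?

2.1

From (7.3, 3.8) to (5.2, 4.2), the red cone covered √(2.1² + 0.4²) ≈ 2.1 units.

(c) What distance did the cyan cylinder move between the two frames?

2.8

The cyan cylinder was near (4.9, 2.6) before and (4.4, 5.4) after, so it travelled √(0.5² + 2.8²) ≈ 2.8 units.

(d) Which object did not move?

the green sphere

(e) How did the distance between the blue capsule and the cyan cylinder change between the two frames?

-2.5

The distance was about 8.2 in the first image and 5.7 in the second, so they moved 2.5 units closer together.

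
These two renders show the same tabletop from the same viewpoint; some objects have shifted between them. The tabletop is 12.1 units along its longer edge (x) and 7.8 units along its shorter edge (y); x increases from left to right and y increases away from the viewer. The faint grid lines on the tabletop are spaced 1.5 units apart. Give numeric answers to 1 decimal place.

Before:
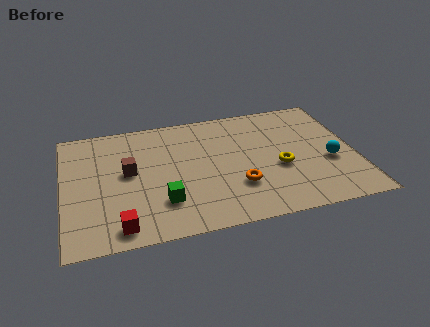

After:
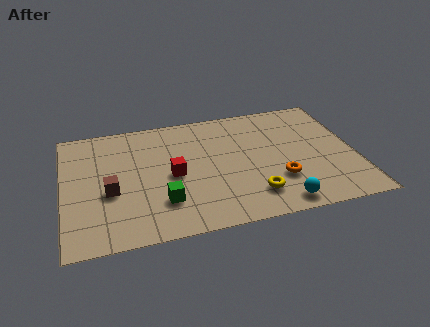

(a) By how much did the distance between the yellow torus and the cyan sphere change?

-0.8

The distance was about 2.1 in the first image and 1.3 in the second, so they moved 0.8 units closer together.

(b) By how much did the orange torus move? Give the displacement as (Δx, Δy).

(1.7, 0.0)

From the two frames, the orange torus sits at roughly (7.1, 2.4) before and (8.8, 2.4) after.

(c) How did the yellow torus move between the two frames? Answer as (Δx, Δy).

(-1.2, -1.5)

The yellow torus started near (8.9, 3.2) and ended near (7.7, 1.7).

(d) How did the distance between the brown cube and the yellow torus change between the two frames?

-0.3

Before: roughly 6.3 units apart; after: 6.0. That's 0.3 units closer together.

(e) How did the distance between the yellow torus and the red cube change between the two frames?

-3.3

The distance was about 7.1 in the first image and 3.8 in the second, so they moved 3.3 units closer together.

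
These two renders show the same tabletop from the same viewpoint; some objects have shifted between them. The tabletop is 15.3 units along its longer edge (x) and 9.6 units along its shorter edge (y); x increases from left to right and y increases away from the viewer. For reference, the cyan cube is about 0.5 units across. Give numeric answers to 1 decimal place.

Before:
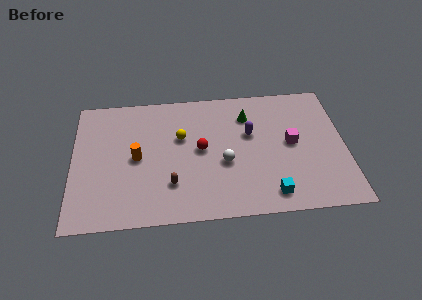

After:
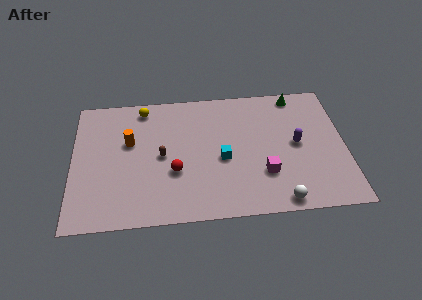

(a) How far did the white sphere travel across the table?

4.2

The white sphere was near (8.5, 3.9) before and (11.5, 0.9) after, so it travelled √(3.0² + 3.0²) ≈ 4.2 units.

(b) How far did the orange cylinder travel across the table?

1.3

The orange cylinder moved from about (3.6, 4.7) to (3.2, 5.9), a distance of √(0.4² + 1.2²) ≈ 1.3.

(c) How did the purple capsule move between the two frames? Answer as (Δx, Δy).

(2.6, -1.0)

From the two frames, the purple capsule sits at roughly (10.0, 5.9) before and (12.6, 4.9) after.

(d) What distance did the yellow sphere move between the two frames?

3.2

The yellow sphere moved from about (6.1, 6.0) to (4.0, 8.4), a distance of √(2.1² + 2.4²) ≈ 3.2.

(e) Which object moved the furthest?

the white sphere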